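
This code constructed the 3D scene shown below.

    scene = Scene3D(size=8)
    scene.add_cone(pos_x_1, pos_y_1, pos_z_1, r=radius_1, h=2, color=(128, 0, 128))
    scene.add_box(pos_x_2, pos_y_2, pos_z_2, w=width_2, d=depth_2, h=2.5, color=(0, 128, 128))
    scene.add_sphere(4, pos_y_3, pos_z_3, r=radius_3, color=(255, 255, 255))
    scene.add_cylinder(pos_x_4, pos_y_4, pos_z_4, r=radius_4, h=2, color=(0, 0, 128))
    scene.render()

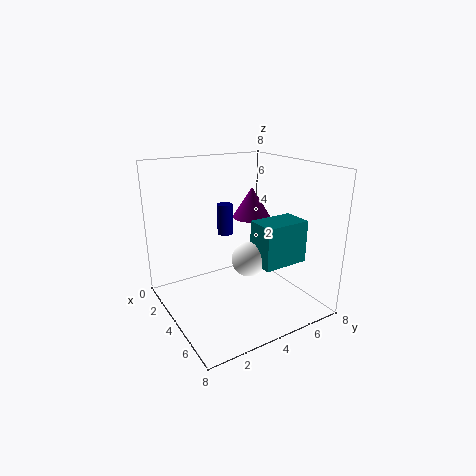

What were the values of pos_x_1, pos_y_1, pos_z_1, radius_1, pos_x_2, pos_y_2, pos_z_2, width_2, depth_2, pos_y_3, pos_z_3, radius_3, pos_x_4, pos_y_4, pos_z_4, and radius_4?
pos_x_1 = 1.25
pos_y_1 = 6.75
pos_z_1 = 4
radius_1 = 1.25
pos_x_2 = 3.75
pos_y_2 = 5
pos_z_2 = 2.25
width_2 = 1.75
depth_2 = 2.75
pos_y_3 = 4.75
pos_z_3 = 2.5
radius_3 = 1
pos_x_4 = 0.75
pos_y_4 = 5
pos_z_4 = 3
radius_4 = 0.5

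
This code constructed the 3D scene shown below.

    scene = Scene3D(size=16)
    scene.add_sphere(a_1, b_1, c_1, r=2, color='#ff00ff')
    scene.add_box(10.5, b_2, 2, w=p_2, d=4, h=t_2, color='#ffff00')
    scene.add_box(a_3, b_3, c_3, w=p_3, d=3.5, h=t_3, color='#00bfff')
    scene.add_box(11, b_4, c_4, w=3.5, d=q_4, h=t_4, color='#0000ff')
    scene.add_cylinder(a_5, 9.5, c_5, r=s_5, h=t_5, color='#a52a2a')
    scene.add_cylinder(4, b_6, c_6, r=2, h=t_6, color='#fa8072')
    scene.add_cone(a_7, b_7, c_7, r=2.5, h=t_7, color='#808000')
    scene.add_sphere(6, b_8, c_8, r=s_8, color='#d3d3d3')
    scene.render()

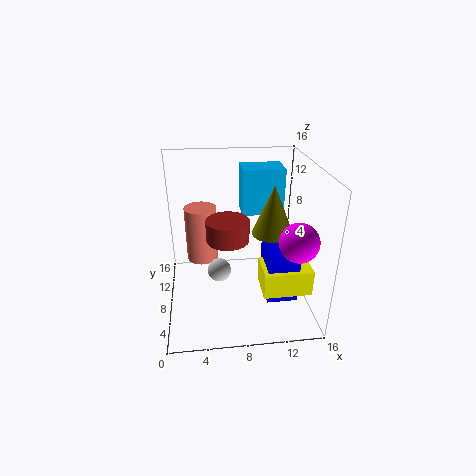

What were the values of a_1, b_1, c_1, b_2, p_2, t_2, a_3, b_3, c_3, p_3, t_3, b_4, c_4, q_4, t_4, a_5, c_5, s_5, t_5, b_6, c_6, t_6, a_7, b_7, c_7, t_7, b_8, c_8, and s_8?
a_1 = 13.5
b_1 = 3.5
c_1 = 9.5
b_2 = 4.5
p_2 = 5.5
t_2 = 3
a_3 = 9
b_3 = 11.5
c_3 = 9
p_3 = 5
t_3 = 5.5
b_4 = 5
c_4 = 1
q_4 = 4.5
t_4 = 6
a_5 = 7
c_5 = 7
s_5 = 2.5
t_5 = 2.5
b_6 = 13.5
c_6 = 2.5
t_6 = 7
a_7 = 12.5
b_7 = 10.5
c_7 = 7
t_7 = 6
b_8 = 11.5
c_8 = 1.5
s_8 = 1.5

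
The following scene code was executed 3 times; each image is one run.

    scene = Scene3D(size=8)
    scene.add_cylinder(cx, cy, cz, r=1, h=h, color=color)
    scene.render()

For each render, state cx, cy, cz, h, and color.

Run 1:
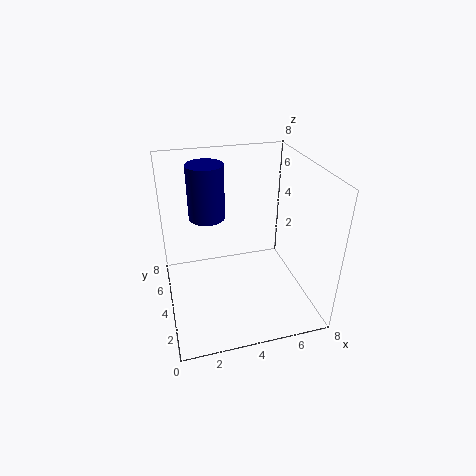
cx = 2.5; cy = 5; cz = 5; h = 3; color = 'navy'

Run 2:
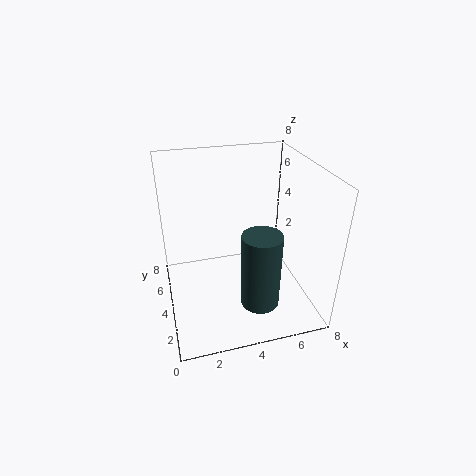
cx = 4.5; cy = 1.5; cz = 1.5; h = 4; color = 'darkslategray'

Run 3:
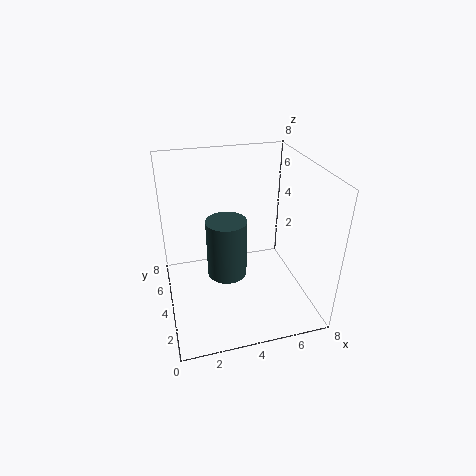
cx = 3; cy = 2.5; cz = 3; h = 3; color = 'darkslategray'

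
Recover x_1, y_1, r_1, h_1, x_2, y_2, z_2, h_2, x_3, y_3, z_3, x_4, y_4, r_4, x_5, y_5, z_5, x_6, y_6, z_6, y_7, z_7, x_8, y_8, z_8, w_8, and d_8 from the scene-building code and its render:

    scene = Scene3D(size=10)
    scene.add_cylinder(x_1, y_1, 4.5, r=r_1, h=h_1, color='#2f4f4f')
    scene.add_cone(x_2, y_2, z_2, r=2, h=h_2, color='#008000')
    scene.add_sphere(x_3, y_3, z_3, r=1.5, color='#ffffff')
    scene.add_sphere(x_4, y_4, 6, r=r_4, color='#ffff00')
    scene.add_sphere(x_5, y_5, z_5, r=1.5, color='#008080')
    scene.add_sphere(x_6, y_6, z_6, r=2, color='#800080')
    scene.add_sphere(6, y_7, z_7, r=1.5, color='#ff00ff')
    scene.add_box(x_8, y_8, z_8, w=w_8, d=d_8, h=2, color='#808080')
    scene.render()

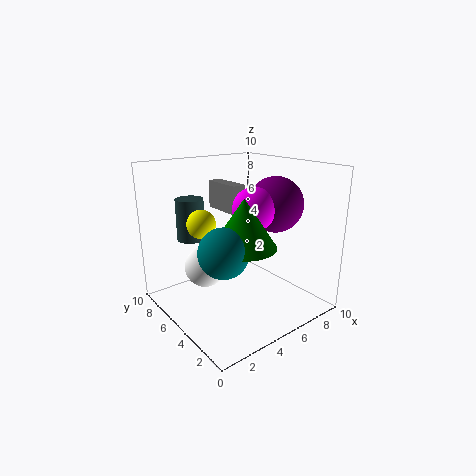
x_1 = 3
y_1 = 8
r_1 = 1
h_1 = 3
x_2 = 3.5
y_2 = 2.5
z_2 = 5.5
h_2 = 3
x_3 = 3.5
y_3 = 7
z_3 = 2.5
x_4 = 3
y_4 = 6.5
r_4 = 1
x_5 = 2
y_5 = 2.5
z_5 = 5.5
x_6 = 8
y_6 = 4.5
z_6 = 7
y_7 = 4.5
z_7 = 7
x_8 = 5
y_8 = 5.5
z_8 = 6.5
w_8 = 1
d_8 = 3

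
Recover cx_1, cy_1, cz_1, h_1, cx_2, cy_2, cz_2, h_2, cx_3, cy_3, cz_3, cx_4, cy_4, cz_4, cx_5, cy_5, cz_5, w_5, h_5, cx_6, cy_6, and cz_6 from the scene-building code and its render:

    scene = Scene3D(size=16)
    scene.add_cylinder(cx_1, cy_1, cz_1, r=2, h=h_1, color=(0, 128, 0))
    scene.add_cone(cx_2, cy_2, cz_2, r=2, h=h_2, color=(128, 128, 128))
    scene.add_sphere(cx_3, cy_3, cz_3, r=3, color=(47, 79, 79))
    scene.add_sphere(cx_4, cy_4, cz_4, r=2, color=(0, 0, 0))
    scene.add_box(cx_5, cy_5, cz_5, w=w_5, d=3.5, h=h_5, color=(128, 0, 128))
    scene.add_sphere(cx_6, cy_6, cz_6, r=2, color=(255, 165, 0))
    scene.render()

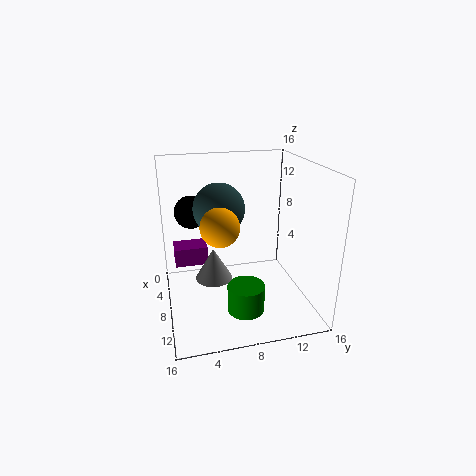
cx_1 = 11.5; cy_1 = 8; cz_1 = 1; h_1 = 3; cx_2 = 9; cy_2 = 5; cz_2 = 4; h_2 = 3.5; cx_3 = 5; cy_3 = 6.5; cz_3 = 10.5; cx_4 = 2.5; cy_4 = 3.5; cz_4 = 9.5; cx_5 = 6; cy_5 = 1; cz_5 = 5.5; w_5 = 2.5; h_5 = 2; cx_6 = 10.5; cy_6 = 5.5; cz_6 = 10.5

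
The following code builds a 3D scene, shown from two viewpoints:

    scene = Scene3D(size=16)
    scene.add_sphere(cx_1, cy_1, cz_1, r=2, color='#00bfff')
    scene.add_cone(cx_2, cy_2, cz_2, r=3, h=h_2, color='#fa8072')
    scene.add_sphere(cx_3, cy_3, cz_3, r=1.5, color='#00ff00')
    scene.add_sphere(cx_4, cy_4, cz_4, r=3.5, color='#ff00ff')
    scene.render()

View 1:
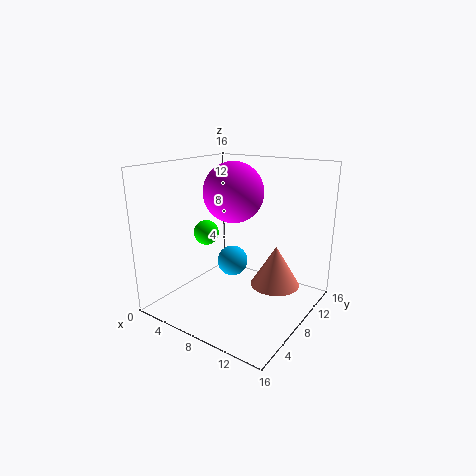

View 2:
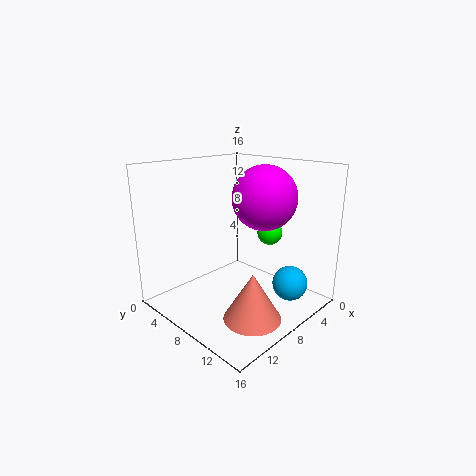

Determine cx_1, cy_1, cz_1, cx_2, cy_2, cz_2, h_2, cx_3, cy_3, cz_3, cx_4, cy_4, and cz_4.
cx_1 = 4; cy_1 = 12.5; cz_1 = 2.5; cx_2 = 10.5; cy_2 = 12.5; cz_2 = 1; h_2 = 5; cx_3 = 3; cy_3 = 8.5; cz_3 = 7.5; cx_4 = 6; cy_4 = 10; cz_4 = 12.5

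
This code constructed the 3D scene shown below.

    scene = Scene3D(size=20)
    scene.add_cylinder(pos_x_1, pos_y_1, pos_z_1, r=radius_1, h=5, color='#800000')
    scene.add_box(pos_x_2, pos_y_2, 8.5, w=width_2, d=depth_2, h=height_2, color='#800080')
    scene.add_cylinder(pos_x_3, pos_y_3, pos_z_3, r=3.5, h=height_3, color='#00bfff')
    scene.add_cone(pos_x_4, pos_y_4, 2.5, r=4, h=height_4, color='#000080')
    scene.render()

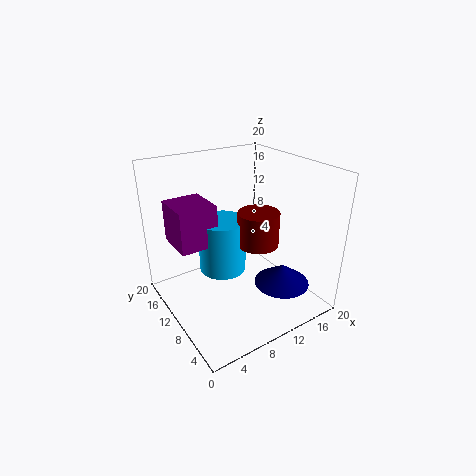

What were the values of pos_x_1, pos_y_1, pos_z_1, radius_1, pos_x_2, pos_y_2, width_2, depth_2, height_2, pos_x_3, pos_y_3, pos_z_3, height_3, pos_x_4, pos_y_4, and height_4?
pos_x_1 = 13.5; pos_y_1 = 10; pos_z_1 = 8; radius_1 = 3; pos_x_2 = 2.5; pos_y_2 = 12; width_2 = 5.5; depth_2 = 6; height_2 = 6; pos_x_3 = 9.5; pos_y_3 = 13.5; pos_z_3 = 3.5; height_3 = 8; pos_x_4 = 15.5; pos_y_4 = 6.5; height_4 = 3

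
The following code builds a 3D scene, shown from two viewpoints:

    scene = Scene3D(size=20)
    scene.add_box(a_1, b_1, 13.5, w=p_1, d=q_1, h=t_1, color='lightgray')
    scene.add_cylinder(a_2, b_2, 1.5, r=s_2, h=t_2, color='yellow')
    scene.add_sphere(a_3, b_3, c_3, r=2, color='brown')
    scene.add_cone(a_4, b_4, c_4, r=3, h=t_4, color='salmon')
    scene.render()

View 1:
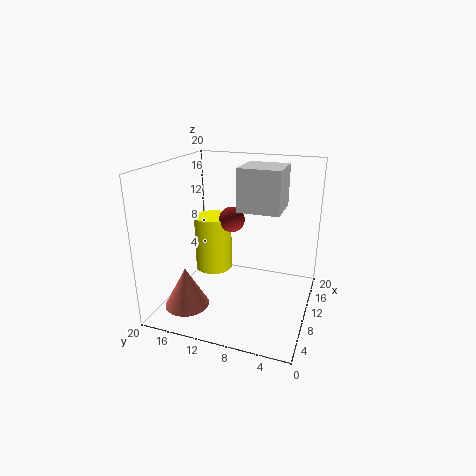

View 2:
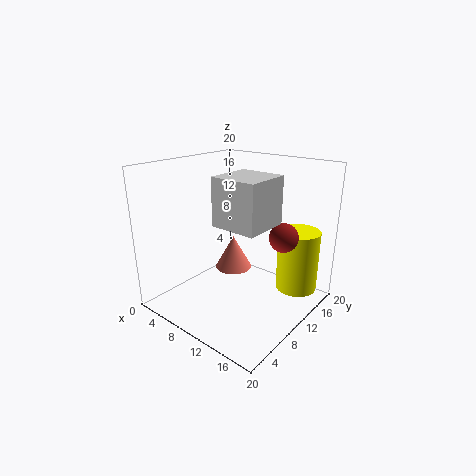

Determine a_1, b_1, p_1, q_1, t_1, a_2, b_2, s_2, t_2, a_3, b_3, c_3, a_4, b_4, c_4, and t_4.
a_1 = 10.5; b_1 = 4.5; p_1 = 6; q_1 = 6; t_1 = 6; a_2 = 16; b_2 = 16.5; s_2 = 3; t_2 = 9; a_3 = 15.5; b_3 = 13; c_3 = 10.5; a_4 = 4.5; b_4 = 15.5; c_4 = 1.5; t_4 = 5.5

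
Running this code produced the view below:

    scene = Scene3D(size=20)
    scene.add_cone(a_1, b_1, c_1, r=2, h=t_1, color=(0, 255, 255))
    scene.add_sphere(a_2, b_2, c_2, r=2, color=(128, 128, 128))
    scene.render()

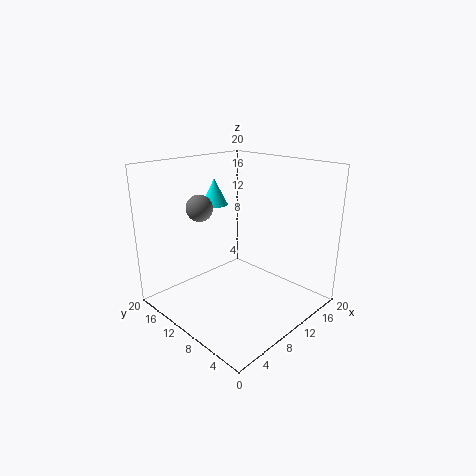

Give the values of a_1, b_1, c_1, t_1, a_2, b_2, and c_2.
a_1 = 12, b_1 = 17, c_1 = 13, t_1 = 4, a_2 = 9, b_2 = 17, c_2 = 13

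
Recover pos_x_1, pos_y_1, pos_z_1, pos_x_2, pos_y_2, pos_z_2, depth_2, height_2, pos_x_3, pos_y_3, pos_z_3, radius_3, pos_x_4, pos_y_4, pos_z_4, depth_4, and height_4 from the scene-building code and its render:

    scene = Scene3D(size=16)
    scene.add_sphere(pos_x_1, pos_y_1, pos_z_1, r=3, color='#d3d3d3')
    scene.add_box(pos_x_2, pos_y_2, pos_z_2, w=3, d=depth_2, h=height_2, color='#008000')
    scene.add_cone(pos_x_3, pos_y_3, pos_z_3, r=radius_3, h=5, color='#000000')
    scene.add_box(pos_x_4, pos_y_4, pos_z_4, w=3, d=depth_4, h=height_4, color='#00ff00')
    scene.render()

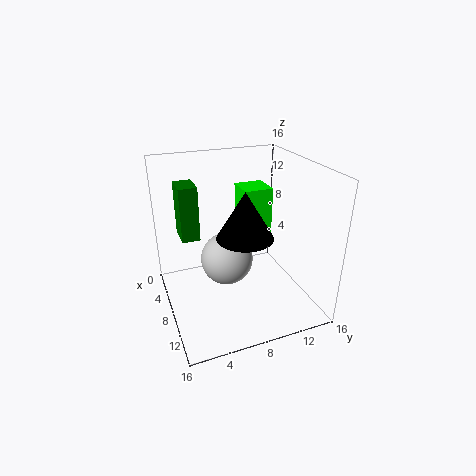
pos_x_1 = 7, pos_y_1 = 7, pos_z_1 = 5, pos_x_2 = 4, pos_y_2 = 2, pos_z_2 = 8, depth_2 = 2, height_2 = 6, pos_x_3 = 10, pos_y_3 = 8, pos_z_3 = 9, radius_3 = 3, pos_x_4 = 7, pos_y_4 = 8, pos_z_4 = 9, depth_4 = 3, height_4 = 5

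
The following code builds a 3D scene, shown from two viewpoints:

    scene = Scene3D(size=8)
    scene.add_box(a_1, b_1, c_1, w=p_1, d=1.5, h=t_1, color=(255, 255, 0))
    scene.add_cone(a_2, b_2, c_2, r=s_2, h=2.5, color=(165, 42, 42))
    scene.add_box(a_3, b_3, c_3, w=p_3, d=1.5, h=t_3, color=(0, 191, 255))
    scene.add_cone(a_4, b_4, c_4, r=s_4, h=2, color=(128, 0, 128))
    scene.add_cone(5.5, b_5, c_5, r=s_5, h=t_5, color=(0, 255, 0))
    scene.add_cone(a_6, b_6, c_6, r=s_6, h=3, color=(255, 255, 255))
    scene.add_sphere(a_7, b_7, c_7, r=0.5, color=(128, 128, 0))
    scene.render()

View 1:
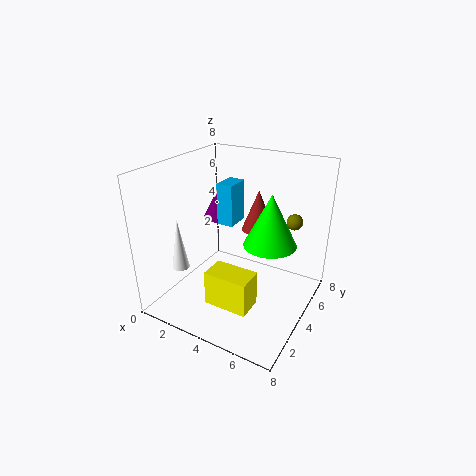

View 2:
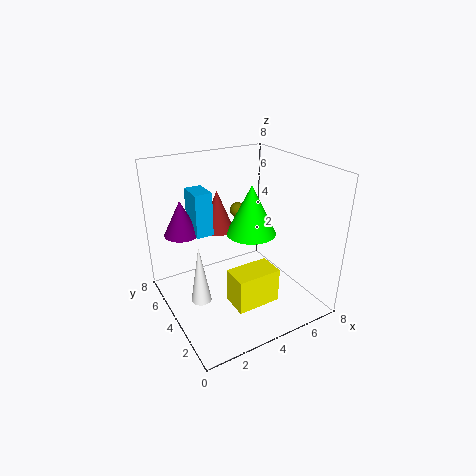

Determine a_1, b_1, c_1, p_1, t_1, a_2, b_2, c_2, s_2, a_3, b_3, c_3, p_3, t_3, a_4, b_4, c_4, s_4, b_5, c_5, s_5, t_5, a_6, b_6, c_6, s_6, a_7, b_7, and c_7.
a_1 = 3; b_1 = 2; c_1 = 0.5; p_1 = 2.5; t_1 = 2; a_2 = 4; b_2 = 6.5; c_2 = 3.5; s_2 = 1; a_3 = 2; b_3 = 5; c_3 = 4; p_3 = 1; t_3 = 2.5; a_4 = 1.5; b_4 = 6; c_4 = 4; s_4 = 1; b_5 = 5; c_5 = 3.5; s_5 = 1.5; t_5 = 3; a_6 = 1; b_6 = 2.5; c_6 = 2; s_6 = 0.5; a_7 = 6; b_7 = 7.5; c_7 = 4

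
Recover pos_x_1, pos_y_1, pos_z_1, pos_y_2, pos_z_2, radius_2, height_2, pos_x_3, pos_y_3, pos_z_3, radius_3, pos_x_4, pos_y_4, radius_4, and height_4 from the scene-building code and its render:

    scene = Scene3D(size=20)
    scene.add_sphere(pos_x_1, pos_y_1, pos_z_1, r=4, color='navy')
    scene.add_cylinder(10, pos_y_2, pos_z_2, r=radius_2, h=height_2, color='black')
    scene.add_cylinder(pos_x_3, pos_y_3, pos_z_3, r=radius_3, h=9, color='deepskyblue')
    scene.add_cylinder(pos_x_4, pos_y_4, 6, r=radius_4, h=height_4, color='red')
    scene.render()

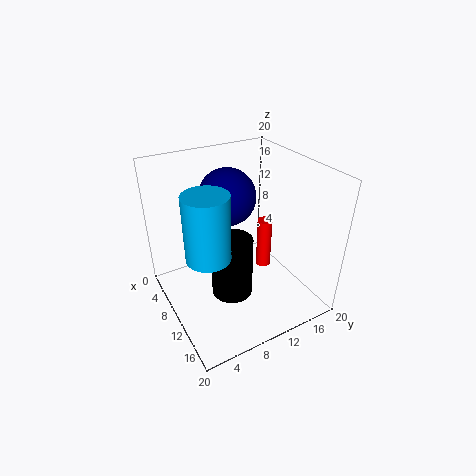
pos_x_1 = 7, pos_y_1 = 10, pos_z_1 = 15, pos_y_2 = 9, pos_z_2 = 1, radius_2 = 3, height_2 = 9, pos_x_3 = 11, pos_y_3 = 5, pos_z_3 = 9, radius_3 = 3, pos_x_4 = 12, pos_y_4 = 13, radius_4 = 1, height_4 = 7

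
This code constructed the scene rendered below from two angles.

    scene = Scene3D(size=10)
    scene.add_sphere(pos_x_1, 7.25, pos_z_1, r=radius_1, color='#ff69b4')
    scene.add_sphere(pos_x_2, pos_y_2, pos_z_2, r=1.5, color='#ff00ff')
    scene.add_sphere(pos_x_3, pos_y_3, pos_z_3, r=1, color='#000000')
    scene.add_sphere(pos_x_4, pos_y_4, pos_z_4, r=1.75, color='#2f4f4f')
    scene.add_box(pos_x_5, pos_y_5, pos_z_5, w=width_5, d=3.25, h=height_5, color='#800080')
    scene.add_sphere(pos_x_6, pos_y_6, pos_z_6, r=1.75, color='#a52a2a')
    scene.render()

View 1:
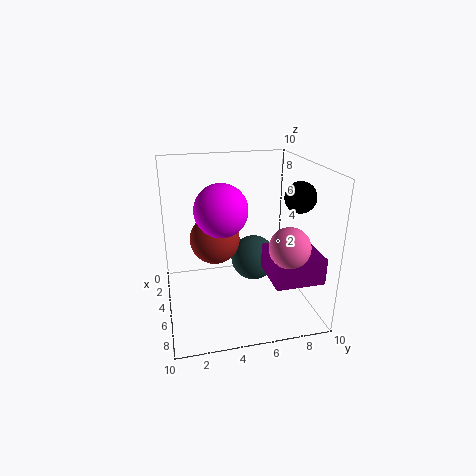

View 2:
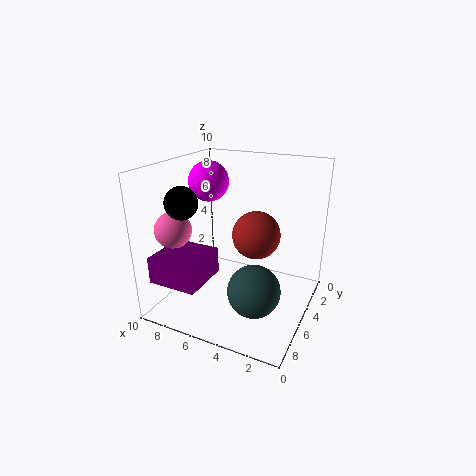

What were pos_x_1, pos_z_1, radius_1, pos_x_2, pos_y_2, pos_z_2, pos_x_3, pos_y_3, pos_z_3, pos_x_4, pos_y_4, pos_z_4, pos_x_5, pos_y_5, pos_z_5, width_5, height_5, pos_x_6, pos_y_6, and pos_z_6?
pos_x_1 = 8.75; pos_z_1 = 5.75; radius_1 = 1.25; pos_x_2 = 8.25; pos_y_2 = 3.25; pos_z_2 = 8.25; pos_x_3 = 7; pos_y_3 = 8.5; pos_z_3 = 8.25; pos_x_4 = 3; pos_y_4 = 6.75; pos_z_4 = 2.25; pos_x_5 = 5.75; pos_y_5 = 6.5; pos_z_5 = 3; width_5 = 3.25; height_5 = 1.75; pos_x_6 = 4.25; pos_y_6 = 3.5; pos_z_6 = 4.75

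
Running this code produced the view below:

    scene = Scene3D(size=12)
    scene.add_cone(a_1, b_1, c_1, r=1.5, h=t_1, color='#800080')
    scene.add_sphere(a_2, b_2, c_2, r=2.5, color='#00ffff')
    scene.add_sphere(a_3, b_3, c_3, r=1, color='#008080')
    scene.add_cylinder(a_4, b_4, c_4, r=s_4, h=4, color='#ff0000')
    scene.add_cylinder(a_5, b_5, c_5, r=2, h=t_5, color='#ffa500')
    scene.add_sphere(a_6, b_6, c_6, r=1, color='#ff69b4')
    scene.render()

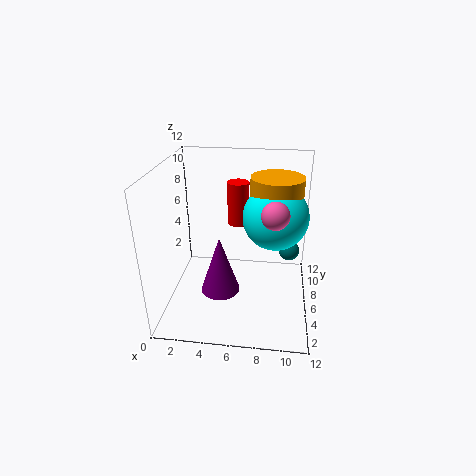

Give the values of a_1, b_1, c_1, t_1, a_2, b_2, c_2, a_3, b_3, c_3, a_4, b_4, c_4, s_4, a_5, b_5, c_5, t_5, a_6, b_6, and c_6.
a_1 = 5, b_1 = 3, c_1 = 3, t_1 = 4.5, a_2 = 9, b_2 = 5, c_2 = 8.5, a_3 = 10.5, b_3 = 10.5, c_3 = 2.5, a_4 = 5.5, b_4 = 10, c_4 = 5.5, s_4 = 1, a_5 = 9, b_5 = 5.5, c_5 = 9, t_5 = 2.5, a_6 = 9, b_6 = 3, c_6 = 9.5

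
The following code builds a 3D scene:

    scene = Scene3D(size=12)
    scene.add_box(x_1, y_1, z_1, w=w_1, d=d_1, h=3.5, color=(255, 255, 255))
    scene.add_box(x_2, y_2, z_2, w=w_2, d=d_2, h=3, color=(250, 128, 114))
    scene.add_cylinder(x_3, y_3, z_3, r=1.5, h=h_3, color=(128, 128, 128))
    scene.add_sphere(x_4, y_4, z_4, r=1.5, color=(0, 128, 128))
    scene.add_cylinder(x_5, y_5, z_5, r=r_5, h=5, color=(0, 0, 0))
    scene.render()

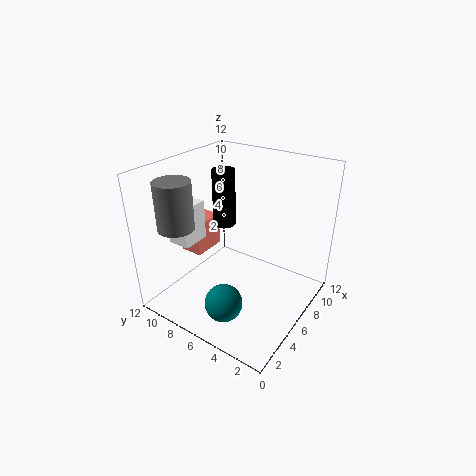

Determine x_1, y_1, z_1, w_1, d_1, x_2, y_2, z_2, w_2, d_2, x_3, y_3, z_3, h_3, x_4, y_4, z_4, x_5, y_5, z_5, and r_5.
x_1 = 3.5; y_1 = 9.5; z_1 = 5; w_1 = 2.5; d_1 = 2; x_2 = 5; y_2 = 9.5; z_2 = 3.5; w_2 = 3; d_2 = 2; x_3 = 3; y_3 = 10; z_3 = 7; h_3 = 4; x_4 = 2.5; y_4 = 5; z_4 = 2; x_5 = 7.5; y_5 = 8.5; z_5 = 6; r_5 = 1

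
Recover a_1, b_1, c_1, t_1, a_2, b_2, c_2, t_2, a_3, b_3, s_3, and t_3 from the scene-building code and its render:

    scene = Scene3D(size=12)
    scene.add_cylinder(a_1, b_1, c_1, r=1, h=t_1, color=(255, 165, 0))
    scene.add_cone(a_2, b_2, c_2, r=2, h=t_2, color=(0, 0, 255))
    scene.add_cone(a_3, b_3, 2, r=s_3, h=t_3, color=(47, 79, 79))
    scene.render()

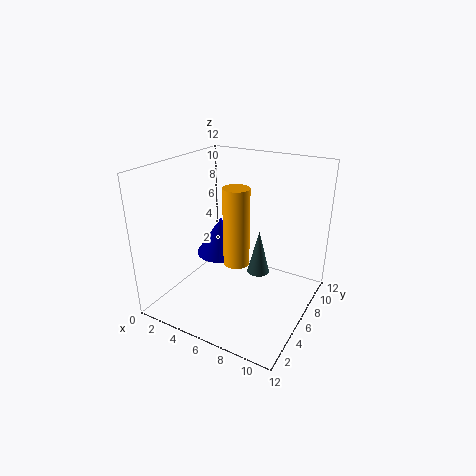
a_1 = 7; b_1 = 4; c_1 = 5; t_1 = 6; a_2 = 5; b_2 = 5; c_2 = 5; t_2 = 3; a_3 = 7; b_3 = 8; s_3 = 1; t_3 = 4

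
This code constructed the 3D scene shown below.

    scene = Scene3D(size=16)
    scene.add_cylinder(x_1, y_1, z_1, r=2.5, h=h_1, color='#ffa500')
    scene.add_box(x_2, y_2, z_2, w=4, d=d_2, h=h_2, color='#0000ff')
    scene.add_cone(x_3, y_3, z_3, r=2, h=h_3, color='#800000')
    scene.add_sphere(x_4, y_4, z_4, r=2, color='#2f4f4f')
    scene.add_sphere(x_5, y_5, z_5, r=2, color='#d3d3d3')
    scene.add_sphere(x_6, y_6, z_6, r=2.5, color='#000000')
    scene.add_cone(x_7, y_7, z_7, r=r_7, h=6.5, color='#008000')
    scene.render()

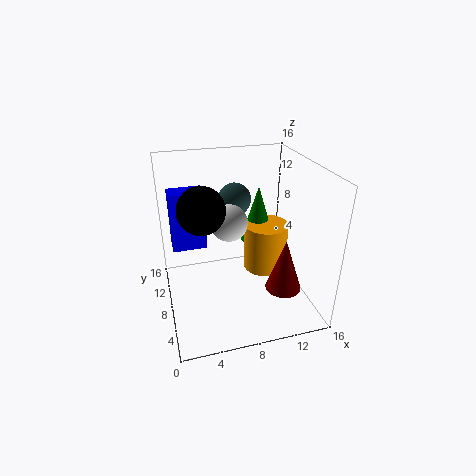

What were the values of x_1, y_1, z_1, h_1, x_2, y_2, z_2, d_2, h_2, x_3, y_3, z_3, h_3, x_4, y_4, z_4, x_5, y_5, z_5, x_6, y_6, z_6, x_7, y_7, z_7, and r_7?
x_1 = 11.5; y_1 = 8.5; z_1 = 3.5; h_1 = 5.5; x_2 = 1; y_2 = 11; z_2 = 5.5; d_2 = 2.5; h_2 = 7; x_3 = 12.5; y_3 = 5; z_3 = 2.5; h_3 = 6; x_4 = 9; y_4 = 13; z_4 = 10.5; x_5 = 7; y_5 = 8; z_5 = 10; x_6 = 4; y_6 = 7.5; z_6 = 12; x_7 = 11; y_7 = 10; z_7 = 6.5; r_7 = 2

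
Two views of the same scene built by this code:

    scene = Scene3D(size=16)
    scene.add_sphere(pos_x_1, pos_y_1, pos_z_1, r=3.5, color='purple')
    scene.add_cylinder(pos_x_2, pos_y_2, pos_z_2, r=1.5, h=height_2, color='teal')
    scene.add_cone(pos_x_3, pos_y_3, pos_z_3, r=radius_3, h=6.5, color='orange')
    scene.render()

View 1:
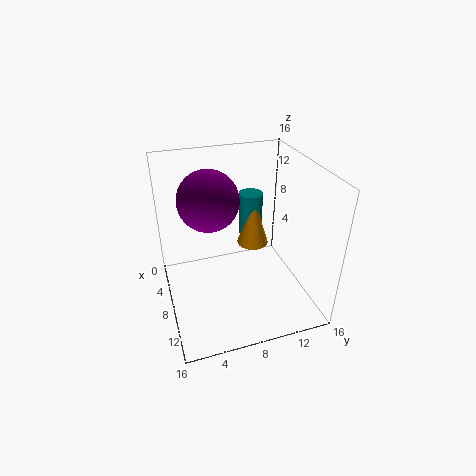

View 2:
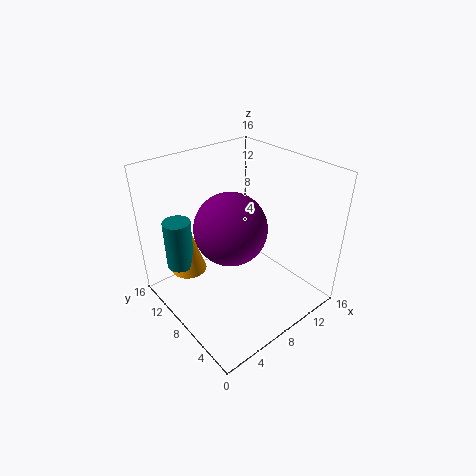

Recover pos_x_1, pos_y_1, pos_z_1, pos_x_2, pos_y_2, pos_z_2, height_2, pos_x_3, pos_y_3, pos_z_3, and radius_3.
pos_x_1 = 5
pos_y_1 = 5.5
pos_z_1 = 11.5
pos_x_2 = 2.5
pos_y_2 = 11.5
pos_z_2 = 5
height_2 = 5.5
pos_x_3 = 3.5
pos_y_3 = 11.5
pos_z_3 = 4
radius_3 = 2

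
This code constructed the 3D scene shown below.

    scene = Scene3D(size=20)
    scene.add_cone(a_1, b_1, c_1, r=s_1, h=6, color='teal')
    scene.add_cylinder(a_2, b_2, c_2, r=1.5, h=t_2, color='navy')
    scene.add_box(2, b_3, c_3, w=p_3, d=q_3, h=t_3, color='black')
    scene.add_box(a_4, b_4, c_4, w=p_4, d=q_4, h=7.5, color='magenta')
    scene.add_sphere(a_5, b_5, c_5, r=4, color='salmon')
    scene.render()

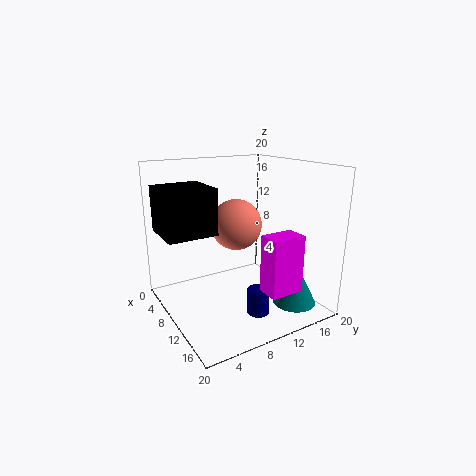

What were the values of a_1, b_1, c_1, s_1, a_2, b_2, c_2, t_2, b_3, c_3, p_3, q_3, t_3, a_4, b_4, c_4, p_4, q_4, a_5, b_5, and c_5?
a_1 = 15.5, b_1 = 16, c_1 = 1, s_1 = 3, a_2 = 14.5, b_2 = 10.5, c_2 = 0.5, t_2 = 3.5, b_3 = 0.5, c_3 = 10.5, p_3 = 7, q_3 = 7, t_3 = 6.5, a_4 = 15.5, b_4 = 10, c_4 = 4.5, p_4 = 3, q_4 = 4.5, a_5 = 4.5, b_5 = 13, c_5 = 10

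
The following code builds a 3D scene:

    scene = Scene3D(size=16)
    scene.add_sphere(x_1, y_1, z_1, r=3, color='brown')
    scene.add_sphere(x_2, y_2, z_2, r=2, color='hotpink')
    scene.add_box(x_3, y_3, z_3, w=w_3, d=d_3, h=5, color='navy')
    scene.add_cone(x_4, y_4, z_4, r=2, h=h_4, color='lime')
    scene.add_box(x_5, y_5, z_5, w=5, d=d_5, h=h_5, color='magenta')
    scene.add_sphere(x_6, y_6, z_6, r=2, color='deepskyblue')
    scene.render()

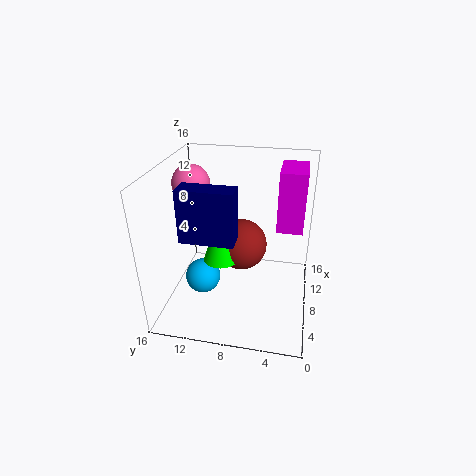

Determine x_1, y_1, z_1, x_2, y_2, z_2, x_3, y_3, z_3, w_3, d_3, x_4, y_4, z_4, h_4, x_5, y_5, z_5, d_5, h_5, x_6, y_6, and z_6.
x_1 = 10; y_1 = 8; z_1 = 6; x_2 = 8; y_2 = 13; z_2 = 14; x_3 = 1; y_3 = 7; z_3 = 11; w_3 = 2; d_3 = 5; x_4 = 8; y_4 = 10; z_4 = 5; h_4 = 6; x_5 = 10; y_5 = 1; z_5 = 8; d_5 = 3; h_5 = 7; x_6 = 7; y_6 = 12; z_6 = 3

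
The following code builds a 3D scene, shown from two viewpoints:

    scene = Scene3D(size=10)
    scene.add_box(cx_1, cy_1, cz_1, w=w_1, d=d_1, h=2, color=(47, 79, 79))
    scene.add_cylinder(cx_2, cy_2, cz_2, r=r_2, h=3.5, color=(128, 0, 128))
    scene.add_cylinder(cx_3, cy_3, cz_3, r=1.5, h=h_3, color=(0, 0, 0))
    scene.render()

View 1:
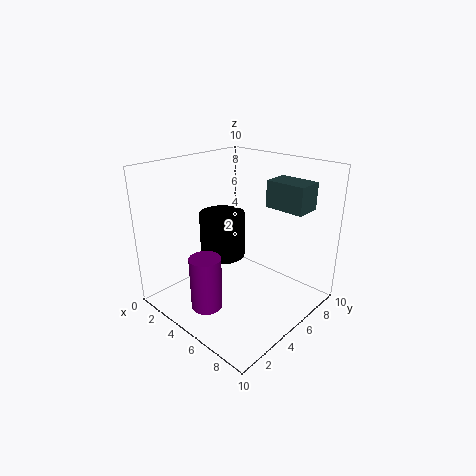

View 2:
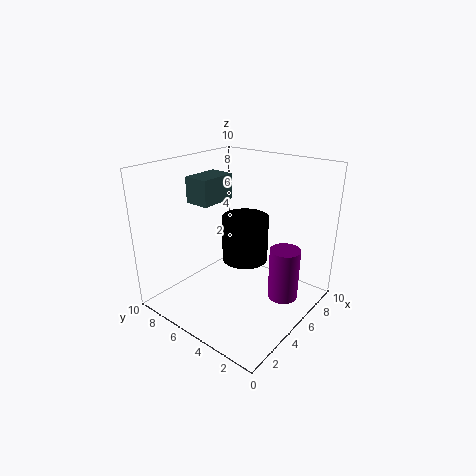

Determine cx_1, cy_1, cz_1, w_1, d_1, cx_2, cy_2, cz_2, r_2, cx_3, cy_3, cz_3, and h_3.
cx_1 = 5, cy_1 = 8, cz_1 = 6.5, w_1 = 3, d_1 = 2, cx_2 = 5.5, cy_2 = 1.5, cz_2 = 1.5, r_2 = 1, cx_3 = 4.5, cy_3 = 4, cz_3 = 4, h_3 = 3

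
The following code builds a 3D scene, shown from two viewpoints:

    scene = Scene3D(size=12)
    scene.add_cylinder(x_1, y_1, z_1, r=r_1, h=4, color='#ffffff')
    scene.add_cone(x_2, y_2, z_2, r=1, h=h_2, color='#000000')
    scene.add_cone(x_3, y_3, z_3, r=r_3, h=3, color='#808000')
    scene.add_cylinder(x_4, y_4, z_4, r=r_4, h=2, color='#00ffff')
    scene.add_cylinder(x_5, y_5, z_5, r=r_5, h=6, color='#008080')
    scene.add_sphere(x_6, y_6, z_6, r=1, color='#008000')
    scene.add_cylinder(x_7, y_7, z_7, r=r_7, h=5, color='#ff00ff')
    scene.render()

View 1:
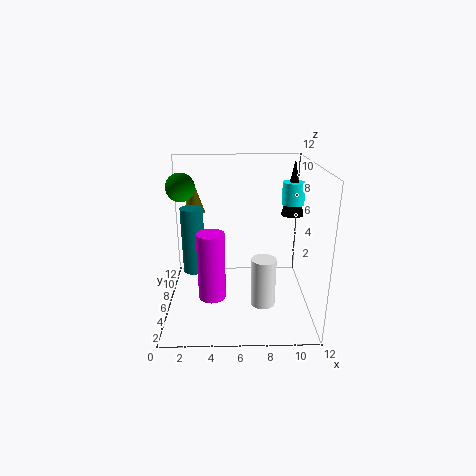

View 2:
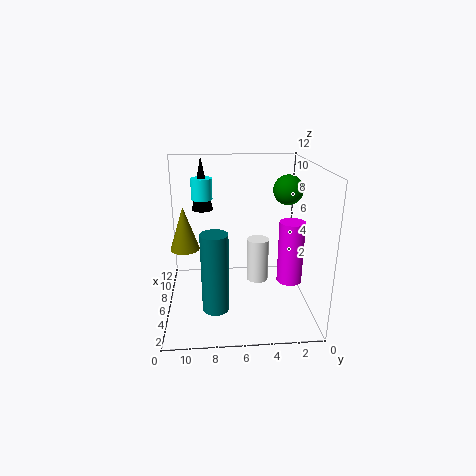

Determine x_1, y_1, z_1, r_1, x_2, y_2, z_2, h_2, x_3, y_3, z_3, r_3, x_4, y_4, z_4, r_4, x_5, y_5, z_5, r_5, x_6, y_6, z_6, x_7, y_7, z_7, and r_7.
x_1 = 8
y_1 = 4
z_1 = 1
r_1 = 1
x_2 = 11
y_2 = 9
z_2 = 7
h_2 = 5
x_3 = 2
y_3 = 10
z_3 = 7
r_3 = 1
x_4 = 11
y_4 = 9
z_4 = 8
r_4 = 1
x_5 = 2
y_5 = 8
z_5 = 2
r_5 = 1
x_6 = 2
y_6 = 3
z_6 = 11
x_7 = 4
y_7 = 2
z_7 = 3
r_7 = 1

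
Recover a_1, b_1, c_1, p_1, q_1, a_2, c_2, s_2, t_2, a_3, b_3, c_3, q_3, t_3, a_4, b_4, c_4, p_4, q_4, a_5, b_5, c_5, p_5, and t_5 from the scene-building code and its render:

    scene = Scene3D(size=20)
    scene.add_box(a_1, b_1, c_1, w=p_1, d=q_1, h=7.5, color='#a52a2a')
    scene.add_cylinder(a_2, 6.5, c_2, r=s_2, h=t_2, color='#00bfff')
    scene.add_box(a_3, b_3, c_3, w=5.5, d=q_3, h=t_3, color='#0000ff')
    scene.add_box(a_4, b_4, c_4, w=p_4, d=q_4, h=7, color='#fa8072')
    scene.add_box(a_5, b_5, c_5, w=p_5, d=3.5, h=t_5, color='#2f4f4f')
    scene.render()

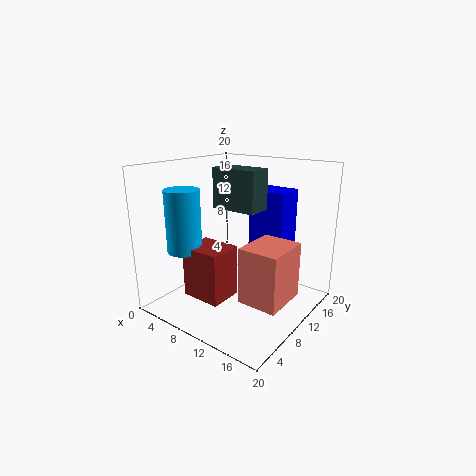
a_1 = 3.5; b_1 = 5.5; c_1 = 1; p_1 = 6; q_1 = 5; a_2 = 3; c_2 = 7.5; s_2 = 2.5; t_2 = 9; a_3 = 9; b_3 = 14; c_3 = 7.5; q_3 = 4.5; t_3 = 8.5; a_4 = 14.5; b_4 = 4; c_4 = 4.5; p_4 = 5; q_4 = 6; a_5 = 6.5; b_5 = 9; c_5 = 14; p_5 = 6.5; t_5 = 5.5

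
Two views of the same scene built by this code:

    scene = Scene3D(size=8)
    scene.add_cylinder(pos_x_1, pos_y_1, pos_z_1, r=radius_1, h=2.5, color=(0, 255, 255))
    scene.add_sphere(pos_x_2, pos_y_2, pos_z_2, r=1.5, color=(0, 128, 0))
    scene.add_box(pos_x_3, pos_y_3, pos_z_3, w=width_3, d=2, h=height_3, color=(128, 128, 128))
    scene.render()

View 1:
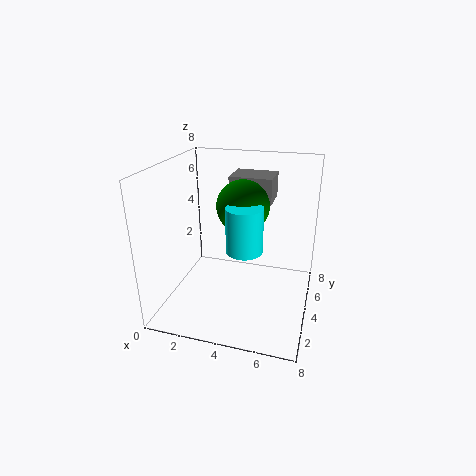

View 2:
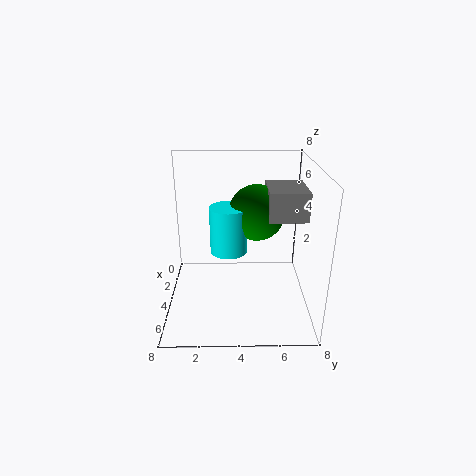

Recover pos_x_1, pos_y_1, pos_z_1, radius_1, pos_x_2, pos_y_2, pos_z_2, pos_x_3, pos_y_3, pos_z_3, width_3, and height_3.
pos_x_1 = 4.5
pos_y_1 = 3.5
pos_z_1 = 3.5
radius_1 = 1
pos_x_2 = 4
pos_y_2 = 5
pos_z_2 = 5.5
pos_x_3 = 3
pos_y_3 = 5.5
pos_z_3 = 5.5
width_3 = 2.5
height_3 = 1.5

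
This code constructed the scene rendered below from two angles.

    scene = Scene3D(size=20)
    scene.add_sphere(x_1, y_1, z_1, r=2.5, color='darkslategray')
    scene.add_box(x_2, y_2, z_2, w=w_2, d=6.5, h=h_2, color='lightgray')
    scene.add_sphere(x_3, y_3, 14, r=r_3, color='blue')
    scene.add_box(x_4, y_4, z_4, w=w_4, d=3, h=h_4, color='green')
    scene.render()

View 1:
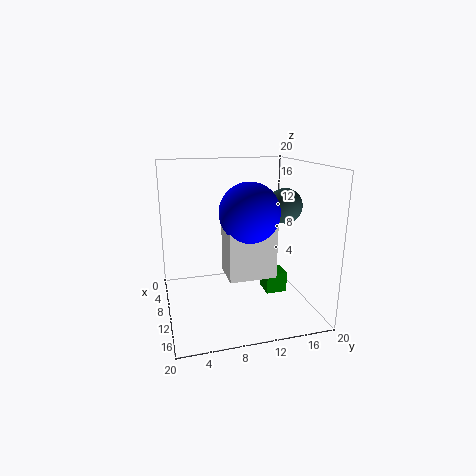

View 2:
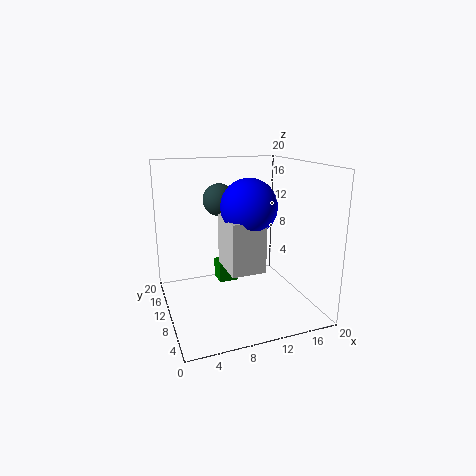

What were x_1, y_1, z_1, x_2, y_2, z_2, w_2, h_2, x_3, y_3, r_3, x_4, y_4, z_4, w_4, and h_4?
x_1 = 9.5, y_1 = 17, z_1 = 14, x_2 = 8.5, y_2 = 8, z_2 = 5, w_2 = 5, h_2 = 7.5, x_3 = 12, y_3 = 11, r_3 = 4, x_4 = 8.5, y_4 = 14, z_4 = 1.5, w_4 = 3, h_4 = 3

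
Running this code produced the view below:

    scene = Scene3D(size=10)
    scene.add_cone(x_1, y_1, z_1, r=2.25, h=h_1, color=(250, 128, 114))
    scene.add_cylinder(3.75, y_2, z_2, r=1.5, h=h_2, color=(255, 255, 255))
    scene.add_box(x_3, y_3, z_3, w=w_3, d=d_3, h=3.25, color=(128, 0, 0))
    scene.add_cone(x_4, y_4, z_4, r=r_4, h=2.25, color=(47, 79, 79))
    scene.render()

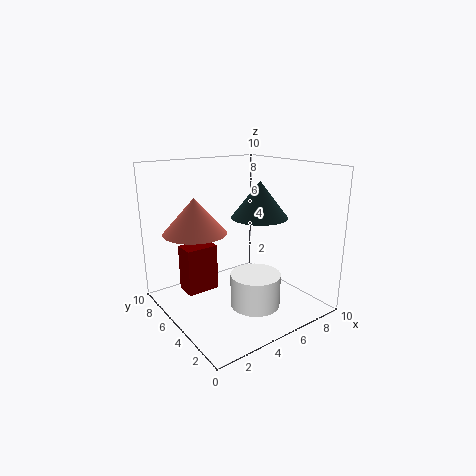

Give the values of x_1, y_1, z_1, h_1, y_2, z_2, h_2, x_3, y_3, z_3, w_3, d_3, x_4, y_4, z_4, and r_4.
x_1 = 2.75
y_1 = 7
z_1 = 5.25
h_1 = 2.5
y_2 = 1.5
z_2 = 2
h_2 = 2
x_3 = 1.5
y_3 = 5.75
z_3 = 1.25
w_3 = 2.25
d_3 = 1.5
x_4 = 5
y_4 = 2.75
z_4 = 7
r_4 = 1.75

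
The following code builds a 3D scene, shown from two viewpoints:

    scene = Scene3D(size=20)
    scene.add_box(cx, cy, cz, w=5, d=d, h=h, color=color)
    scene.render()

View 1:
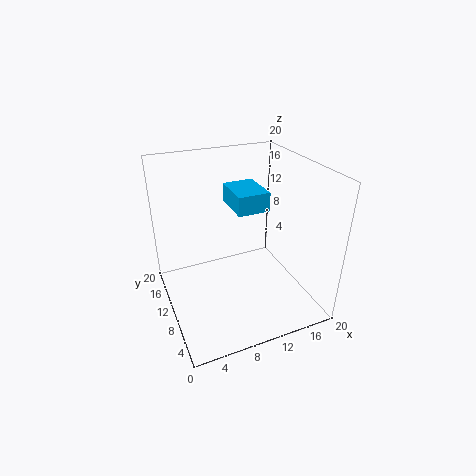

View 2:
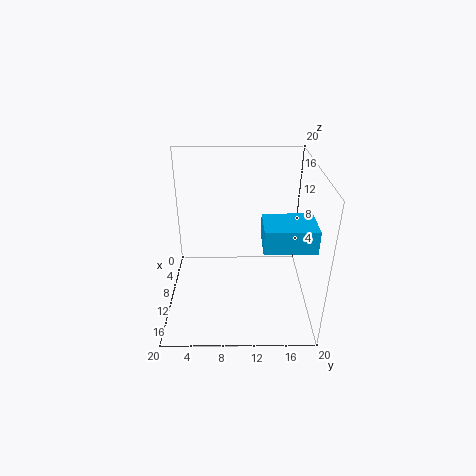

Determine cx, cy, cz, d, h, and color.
cx = 11.5
cy = 13
cz = 11.5
d = 6.5
h = 3
color = 'deepskyblue'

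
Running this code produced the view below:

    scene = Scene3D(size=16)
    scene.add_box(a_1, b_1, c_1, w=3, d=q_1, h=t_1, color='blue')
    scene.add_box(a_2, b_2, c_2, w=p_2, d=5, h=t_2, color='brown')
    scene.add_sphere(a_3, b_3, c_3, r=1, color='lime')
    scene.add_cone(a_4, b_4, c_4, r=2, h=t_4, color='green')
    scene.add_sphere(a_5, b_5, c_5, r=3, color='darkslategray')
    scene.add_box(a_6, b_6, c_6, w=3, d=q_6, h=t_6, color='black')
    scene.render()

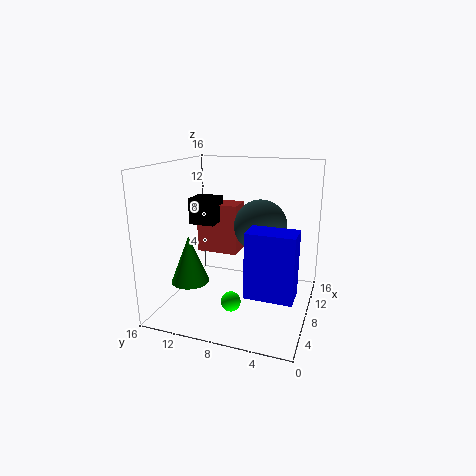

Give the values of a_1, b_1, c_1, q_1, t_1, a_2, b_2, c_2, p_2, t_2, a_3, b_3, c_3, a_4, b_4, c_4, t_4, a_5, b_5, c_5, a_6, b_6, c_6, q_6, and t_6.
a_1 = 4
b_1 = 1
c_1 = 3
q_1 = 5
t_1 = 7
a_2 = 10
b_2 = 9
c_2 = 5
p_2 = 3
t_2 = 6
a_3 = 3
b_3 = 7
c_3 = 3
a_4 = 4
b_4 = 12
c_4 = 4
t_4 = 5
a_5 = 10
b_5 = 6
c_5 = 9
a_6 = 8
b_6 = 11
c_6 = 9
q_6 = 3
t_6 = 3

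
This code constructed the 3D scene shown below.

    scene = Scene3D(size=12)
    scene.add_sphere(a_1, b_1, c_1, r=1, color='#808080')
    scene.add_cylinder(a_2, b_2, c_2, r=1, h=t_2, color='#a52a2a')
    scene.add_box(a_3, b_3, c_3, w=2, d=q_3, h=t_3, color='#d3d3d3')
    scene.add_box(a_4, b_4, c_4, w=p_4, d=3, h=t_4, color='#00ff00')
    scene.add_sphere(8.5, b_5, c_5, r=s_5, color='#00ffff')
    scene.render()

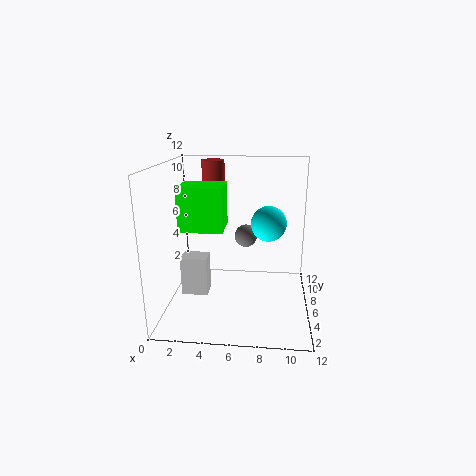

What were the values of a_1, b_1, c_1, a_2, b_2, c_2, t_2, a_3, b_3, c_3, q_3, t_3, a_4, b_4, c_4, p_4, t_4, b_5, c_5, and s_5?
a_1 = 6.5; b_1 = 8; c_1 = 5.5; a_2 = 3.5; b_2 = 9; c_2 = 9; t_2 = 3; a_3 = 2; b_3 = 2.5; c_3 = 2.5; q_3 = 1.5; t_3 = 3; a_4 = 1.5; b_4 = 4; c_4 = 7; p_4 = 3.5; t_4 = 3.5; b_5 = 7; c_5 = 7; s_5 = 1.5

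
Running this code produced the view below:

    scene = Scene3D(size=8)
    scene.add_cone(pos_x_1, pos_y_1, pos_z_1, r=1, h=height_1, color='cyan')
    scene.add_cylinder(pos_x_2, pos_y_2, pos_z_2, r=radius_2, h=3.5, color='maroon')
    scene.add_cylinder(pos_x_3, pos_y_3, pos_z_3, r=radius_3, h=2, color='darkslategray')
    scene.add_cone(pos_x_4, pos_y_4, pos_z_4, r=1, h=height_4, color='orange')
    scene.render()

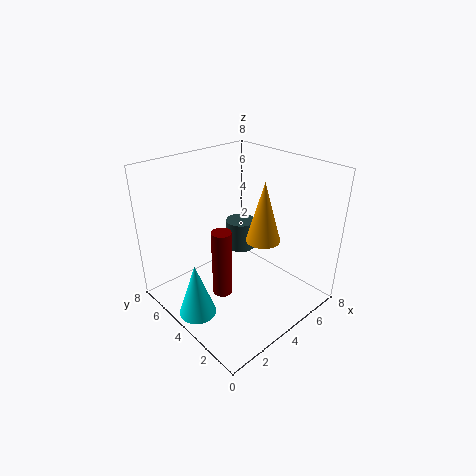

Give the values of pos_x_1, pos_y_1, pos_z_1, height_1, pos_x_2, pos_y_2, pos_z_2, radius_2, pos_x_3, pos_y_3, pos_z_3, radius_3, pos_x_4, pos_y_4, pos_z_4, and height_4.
pos_x_1 = 1, pos_y_1 = 4, pos_z_1 = 0.5, height_1 = 3, pos_x_2 = 2, pos_y_2 = 3, pos_z_2 = 2, radius_2 = 0.5, pos_x_3 = 7, pos_y_3 = 7, pos_z_3 = 1, radius_3 = 1, pos_x_4 = 5.5, pos_y_4 = 3.5, pos_z_4 = 3.5, height_4 = 3.5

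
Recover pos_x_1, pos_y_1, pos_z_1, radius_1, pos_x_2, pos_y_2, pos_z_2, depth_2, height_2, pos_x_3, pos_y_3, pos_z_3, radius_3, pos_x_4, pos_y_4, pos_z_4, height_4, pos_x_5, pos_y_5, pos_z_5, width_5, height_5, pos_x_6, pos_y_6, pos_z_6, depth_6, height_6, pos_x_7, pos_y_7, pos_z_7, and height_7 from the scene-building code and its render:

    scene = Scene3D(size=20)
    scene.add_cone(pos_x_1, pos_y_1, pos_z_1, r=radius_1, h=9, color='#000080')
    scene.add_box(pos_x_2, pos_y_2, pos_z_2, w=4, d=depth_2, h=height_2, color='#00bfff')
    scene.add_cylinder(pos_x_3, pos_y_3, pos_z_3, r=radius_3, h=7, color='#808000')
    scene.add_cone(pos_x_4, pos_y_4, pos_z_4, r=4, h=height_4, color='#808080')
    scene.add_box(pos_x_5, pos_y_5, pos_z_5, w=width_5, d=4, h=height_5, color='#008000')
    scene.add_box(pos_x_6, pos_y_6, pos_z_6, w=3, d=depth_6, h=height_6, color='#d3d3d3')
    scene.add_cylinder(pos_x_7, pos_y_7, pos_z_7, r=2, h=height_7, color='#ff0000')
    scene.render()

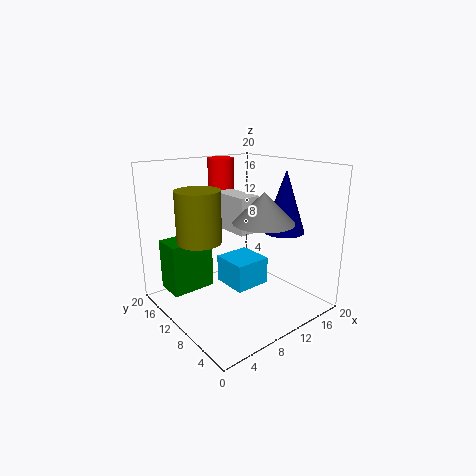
pos_x_1 = 17, pos_y_1 = 8, pos_z_1 = 10, radius_1 = 3, pos_x_2 = 3, pos_y_2 = 1, pos_z_2 = 8, depth_2 = 4, height_2 = 3, pos_x_3 = 5, pos_y_3 = 12, pos_z_3 = 10, radius_3 = 3, pos_x_4 = 11, pos_y_4 = 6, pos_z_4 = 13, height_4 = 4, pos_x_5 = 1, pos_y_5 = 12, pos_z_5 = 3, width_5 = 6, height_5 = 7, pos_x_6 = 9, pos_y_6 = 8, pos_z_6 = 11, depth_6 = 6, height_6 = 5, pos_x_7 = 13, pos_y_7 = 18, pos_z_7 = 15, height_7 = 5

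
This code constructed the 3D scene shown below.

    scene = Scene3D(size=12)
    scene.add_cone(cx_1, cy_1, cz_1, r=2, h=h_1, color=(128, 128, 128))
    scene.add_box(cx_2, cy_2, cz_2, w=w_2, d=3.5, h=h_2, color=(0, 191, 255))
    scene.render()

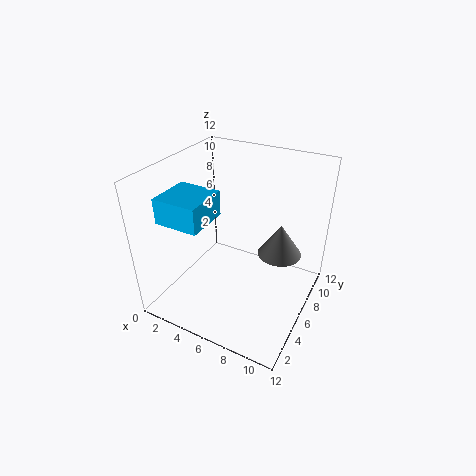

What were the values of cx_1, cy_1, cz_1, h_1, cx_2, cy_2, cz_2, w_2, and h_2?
cx_1 = 8.5; cy_1 = 9.5; cz_1 = 3; h_1 = 3; cx_2 = 1.5; cy_2 = 1.5; cz_2 = 8.5; w_2 = 3.5; h_2 = 2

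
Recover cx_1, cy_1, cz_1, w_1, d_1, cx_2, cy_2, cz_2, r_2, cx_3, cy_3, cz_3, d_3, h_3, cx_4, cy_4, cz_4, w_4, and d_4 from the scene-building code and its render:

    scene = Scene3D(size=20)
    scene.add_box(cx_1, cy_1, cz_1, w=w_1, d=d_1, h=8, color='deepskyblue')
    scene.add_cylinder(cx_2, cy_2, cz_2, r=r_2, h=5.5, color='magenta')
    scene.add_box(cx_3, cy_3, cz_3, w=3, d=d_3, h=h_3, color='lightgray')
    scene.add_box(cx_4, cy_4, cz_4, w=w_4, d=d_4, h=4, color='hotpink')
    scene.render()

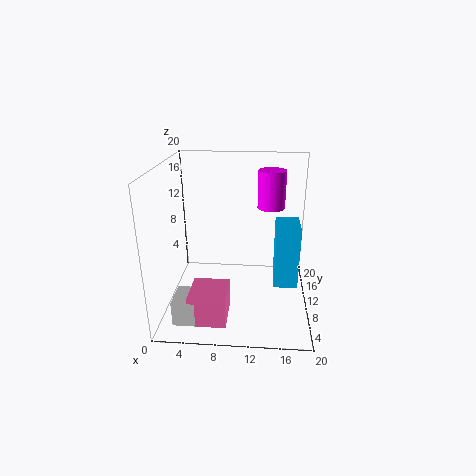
cx_1 = 15; cy_1 = 5; cz_1 = 5.5; w_1 = 3; d_1 = 4.5; cx_2 = 14.5; cy_2 = 14.5; cz_2 = 13; r_2 = 2; cx_3 = 2; cy_3 = 2.5; cz_3 = 0.5; d_3 = 4; h_3 = 3.5; cx_4 = 4; cy_4 = 2.5; cz_4 = 0.5; w_4 = 5; d_4 = 5.5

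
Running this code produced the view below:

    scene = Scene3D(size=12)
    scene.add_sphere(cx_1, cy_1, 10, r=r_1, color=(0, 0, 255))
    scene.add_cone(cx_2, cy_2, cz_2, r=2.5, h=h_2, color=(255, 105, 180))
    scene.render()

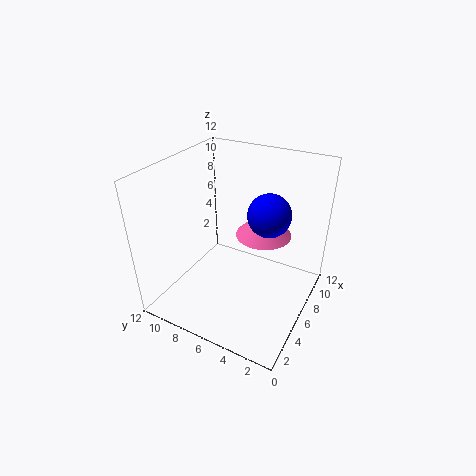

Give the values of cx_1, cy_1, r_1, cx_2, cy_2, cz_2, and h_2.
cx_1 = 4
cy_1 = 2.5
r_1 = 1.5
cx_2 = 9
cy_2 = 5
cz_2 = 5
h_2 = 2.5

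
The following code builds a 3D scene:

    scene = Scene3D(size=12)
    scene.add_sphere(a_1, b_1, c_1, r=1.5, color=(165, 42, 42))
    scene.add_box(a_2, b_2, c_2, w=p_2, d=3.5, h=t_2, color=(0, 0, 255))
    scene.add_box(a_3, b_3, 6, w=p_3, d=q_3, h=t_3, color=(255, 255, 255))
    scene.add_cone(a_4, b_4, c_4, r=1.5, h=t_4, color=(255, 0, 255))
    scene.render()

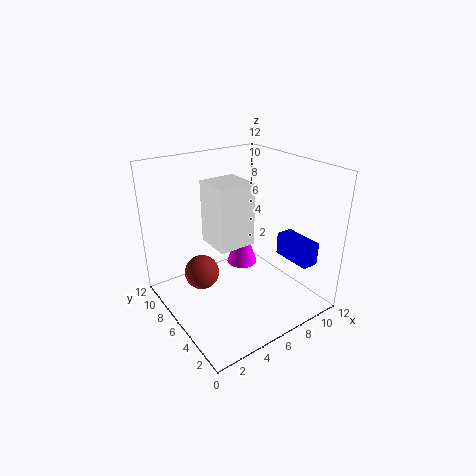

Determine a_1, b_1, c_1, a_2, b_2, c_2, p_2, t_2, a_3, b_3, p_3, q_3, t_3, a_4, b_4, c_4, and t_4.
a_1 = 3.5; b_1 = 8; c_1 = 2.5; a_2 = 10; b_2 = 2; c_2 = 3.5; p_2 = 1.5; t_2 = 2; a_3 = 3.5; b_3 = 4.5; p_3 = 3; q_3 = 3; t_3 = 5; a_4 = 9; b_4 = 9.5; c_4 = 1; t_4 = 4.5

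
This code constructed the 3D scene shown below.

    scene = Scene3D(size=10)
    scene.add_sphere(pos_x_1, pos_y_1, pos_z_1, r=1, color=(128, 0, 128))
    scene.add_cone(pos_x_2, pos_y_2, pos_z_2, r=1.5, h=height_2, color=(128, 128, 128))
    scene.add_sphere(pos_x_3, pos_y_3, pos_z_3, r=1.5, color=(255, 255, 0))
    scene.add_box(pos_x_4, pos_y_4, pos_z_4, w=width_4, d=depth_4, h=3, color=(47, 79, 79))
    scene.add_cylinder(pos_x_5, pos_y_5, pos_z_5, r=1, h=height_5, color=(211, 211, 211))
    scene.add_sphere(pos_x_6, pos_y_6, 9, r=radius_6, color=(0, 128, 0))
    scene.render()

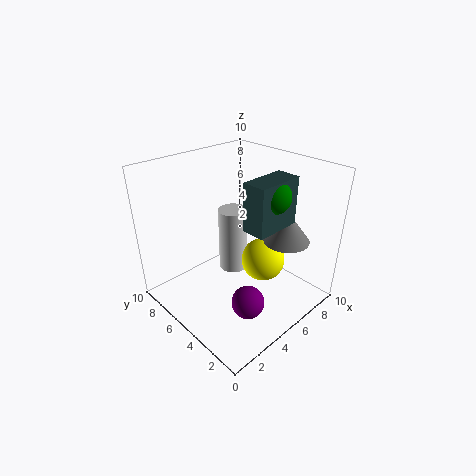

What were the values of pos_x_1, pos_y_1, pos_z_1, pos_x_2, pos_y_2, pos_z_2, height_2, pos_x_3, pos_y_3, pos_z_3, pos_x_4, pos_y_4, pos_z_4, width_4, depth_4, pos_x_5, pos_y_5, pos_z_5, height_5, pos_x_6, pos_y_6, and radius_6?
pos_x_1 = 2.5, pos_y_1 = 1.5, pos_z_1 = 3, pos_x_2 = 6.5, pos_y_2 = 2, pos_z_2 = 5.5, height_2 = 2, pos_x_3 = 6, pos_y_3 = 3.5, pos_z_3 = 3.5, pos_x_4 = 3.5, pos_y_4 = 1.5, pos_z_4 = 7, width_4 = 3, depth_4 = 1.5, pos_x_5 = 5, pos_y_5 = 5.5, pos_z_5 = 2.5, height_5 = 4.5, pos_x_6 = 5, pos_y_6 = 2, radius_6 = 1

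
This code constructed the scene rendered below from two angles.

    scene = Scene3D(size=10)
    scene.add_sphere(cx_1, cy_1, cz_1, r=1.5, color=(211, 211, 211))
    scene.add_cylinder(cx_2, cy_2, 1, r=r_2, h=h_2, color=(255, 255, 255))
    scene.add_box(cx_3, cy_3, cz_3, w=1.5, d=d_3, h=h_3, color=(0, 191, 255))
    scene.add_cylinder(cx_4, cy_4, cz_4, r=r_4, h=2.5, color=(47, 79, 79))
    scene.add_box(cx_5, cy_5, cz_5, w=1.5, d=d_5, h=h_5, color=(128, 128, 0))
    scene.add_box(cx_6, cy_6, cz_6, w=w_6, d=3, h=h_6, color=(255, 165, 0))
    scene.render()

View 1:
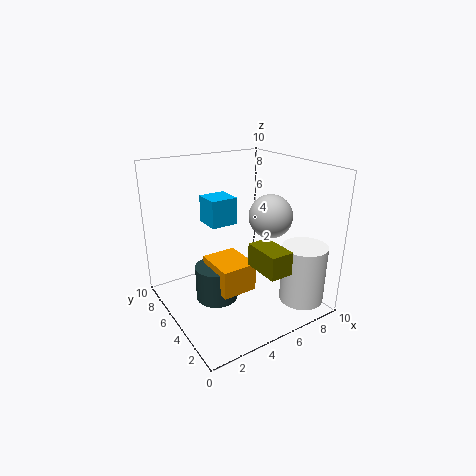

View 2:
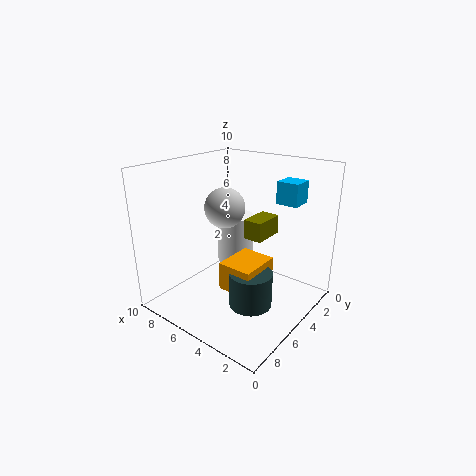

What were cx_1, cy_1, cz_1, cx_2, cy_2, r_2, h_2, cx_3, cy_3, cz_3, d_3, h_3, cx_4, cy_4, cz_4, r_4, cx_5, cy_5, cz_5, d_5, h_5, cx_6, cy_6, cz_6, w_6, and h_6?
cx_1 = 7; cy_1 = 4; cz_1 = 6.5; cx_2 = 8; cy_2 = 1.5; r_2 = 1.5; h_2 = 4; cx_3 = 1.5; cy_3 = 2; cz_3 = 7.5; d_3 = 1.5; h_3 = 1.5; cx_4 = 3.5; cy_4 = 5.5; cz_4 = 0.5; r_4 = 1.5; cx_5 = 4.5; cy_5 = 0.5; cz_5 = 4; d_5 = 2.5; h_5 = 1.5; cx_6 = 3; cy_6 = 3.5; cz_6 = 1.5; w_6 = 2.5; h_6 = 2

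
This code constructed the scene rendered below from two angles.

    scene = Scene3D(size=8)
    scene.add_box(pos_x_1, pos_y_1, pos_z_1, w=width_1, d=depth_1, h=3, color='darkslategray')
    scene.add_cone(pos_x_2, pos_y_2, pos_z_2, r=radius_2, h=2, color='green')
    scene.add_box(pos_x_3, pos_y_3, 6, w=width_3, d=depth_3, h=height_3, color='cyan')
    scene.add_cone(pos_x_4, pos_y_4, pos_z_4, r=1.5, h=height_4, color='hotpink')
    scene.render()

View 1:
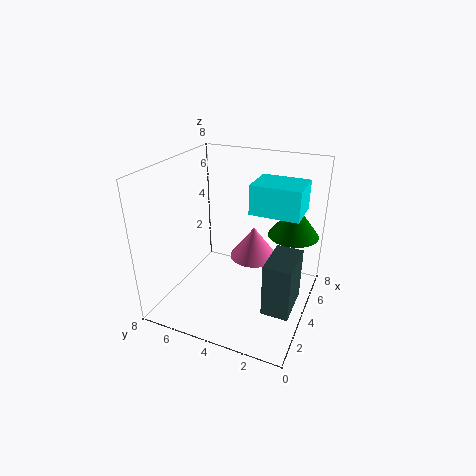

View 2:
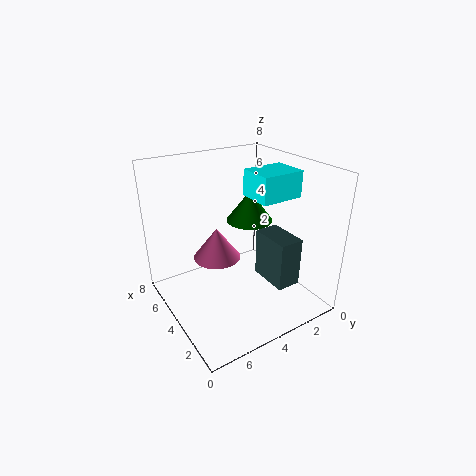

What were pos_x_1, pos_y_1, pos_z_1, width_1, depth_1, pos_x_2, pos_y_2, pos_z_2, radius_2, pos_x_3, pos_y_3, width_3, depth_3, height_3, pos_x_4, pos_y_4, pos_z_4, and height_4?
pos_x_1 = 2.5, pos_y_1 = 0.5, pos_z_1 = 0.5, width_1 = 2.5, depth_1 = 1.5, pos_x_2 = 6.5, pos_y_2 = 1.5, pos_z_2 = 3.5, radius_2 = 1.5, pos_x_3 = 3, pos_y_3 = 0.5, width_3 = 2, depth_3 = 2.5, height_3 = 1.5, pos_x_4 = 6.5, pos_y_4 = 4, pos_z_4 = 1.5, height_4 = 2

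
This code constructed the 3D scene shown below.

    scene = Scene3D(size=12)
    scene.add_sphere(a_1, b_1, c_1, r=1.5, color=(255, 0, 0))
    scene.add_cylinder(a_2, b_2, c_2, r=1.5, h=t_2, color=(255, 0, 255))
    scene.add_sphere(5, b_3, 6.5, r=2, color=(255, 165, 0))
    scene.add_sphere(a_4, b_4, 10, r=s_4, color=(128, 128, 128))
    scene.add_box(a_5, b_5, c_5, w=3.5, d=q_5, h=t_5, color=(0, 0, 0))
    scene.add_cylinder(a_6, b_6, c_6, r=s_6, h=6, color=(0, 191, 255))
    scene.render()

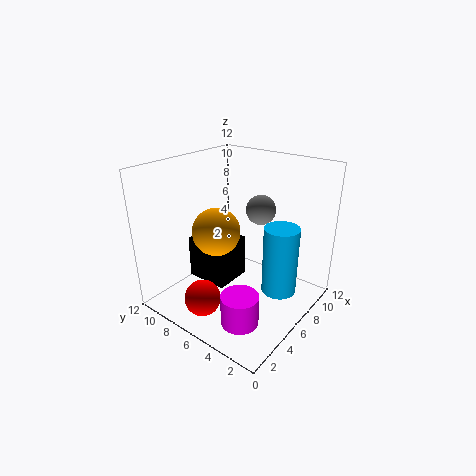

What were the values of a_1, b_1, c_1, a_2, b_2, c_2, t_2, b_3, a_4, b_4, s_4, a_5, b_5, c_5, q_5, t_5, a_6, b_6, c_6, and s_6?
a_1 = 2.5; b_1 = 7; c_1 = 1.5; a_2 = 3; b_2 = 3.5; c_2 = 0.5; t_2 = 2.5; b_3 = 7.5; a_4 = 4; b_4 = 2.5; s_4 = 1; a_5 = 5.5; b_5 = 7.5; c_5 = 0.5; q_5 = 4; t_5 = 4; a_6 = 8; b_6 = 3; c_6 = 1; s_6 = 1.5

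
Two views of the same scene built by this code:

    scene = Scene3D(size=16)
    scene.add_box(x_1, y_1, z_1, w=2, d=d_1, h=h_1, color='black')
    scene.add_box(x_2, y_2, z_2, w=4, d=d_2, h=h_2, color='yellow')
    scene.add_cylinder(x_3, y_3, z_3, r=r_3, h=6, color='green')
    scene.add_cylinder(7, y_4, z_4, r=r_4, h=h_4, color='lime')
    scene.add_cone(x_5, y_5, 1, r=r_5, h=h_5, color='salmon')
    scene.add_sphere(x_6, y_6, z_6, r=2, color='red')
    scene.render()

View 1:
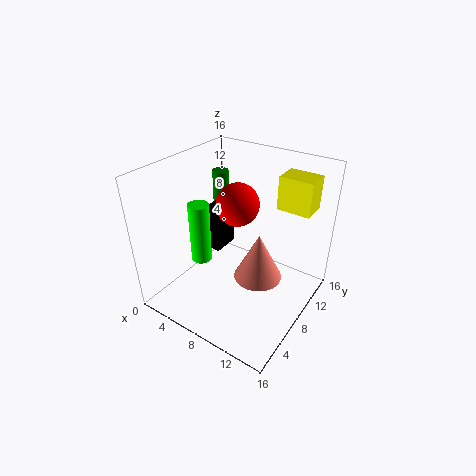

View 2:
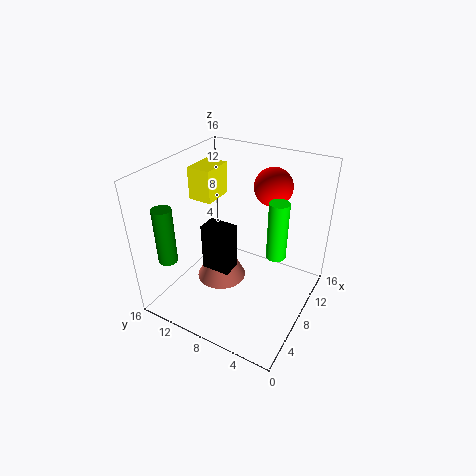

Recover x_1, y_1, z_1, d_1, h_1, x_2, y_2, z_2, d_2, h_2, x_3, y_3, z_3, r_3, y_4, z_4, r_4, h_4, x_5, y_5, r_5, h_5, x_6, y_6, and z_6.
x_1 = 4; y_1 = 7; z_1 = 6; d_1 = 3; h_1 = 5; x_2 = 10; y_2 = 13; z_2 = 10; d_2 = 3; h_2 = 4; x_3 = 2; y_3 = 13; z_3 = 7; r_3 = 1; y_4 = 3; z_4 = 8; r_4 = 1; h_4 = 6; x_5 = 9; y_5 = 11; r_5 = 3; h_5 = 6; x_6 = 10; y_6 = 5; z_6 = 14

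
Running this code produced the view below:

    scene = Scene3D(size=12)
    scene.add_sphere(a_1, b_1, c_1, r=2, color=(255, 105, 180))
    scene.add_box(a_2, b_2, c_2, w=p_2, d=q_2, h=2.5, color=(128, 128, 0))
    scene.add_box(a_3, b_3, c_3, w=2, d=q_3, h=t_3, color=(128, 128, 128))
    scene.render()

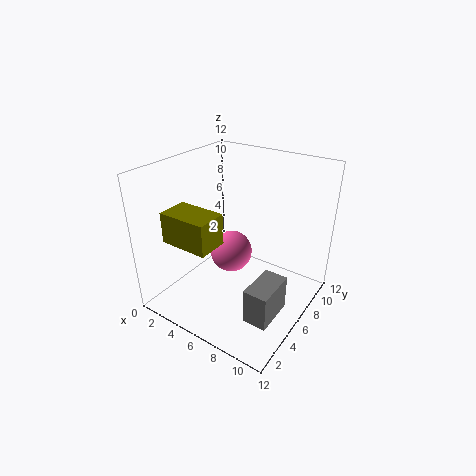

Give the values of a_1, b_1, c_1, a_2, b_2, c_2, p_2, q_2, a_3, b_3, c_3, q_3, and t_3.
a_1 = 3.5; b_1 = 8.5; c_1 = 2.5; a_2 = 2; b_2 = 1.5; c_2 = 6.5; p_2 = 4; q_2 = 2.5; a_3 = 8.5; b_3 = 3; c_3 = 0.5; q_3 = 3.5; t_3 = 3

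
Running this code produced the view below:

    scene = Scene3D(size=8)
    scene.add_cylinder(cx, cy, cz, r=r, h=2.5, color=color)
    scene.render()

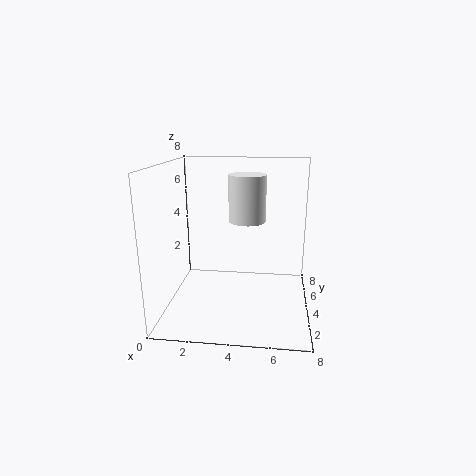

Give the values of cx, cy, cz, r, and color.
cx = 4.5, cy = 4, cz = 5, r = 1, color = 'white'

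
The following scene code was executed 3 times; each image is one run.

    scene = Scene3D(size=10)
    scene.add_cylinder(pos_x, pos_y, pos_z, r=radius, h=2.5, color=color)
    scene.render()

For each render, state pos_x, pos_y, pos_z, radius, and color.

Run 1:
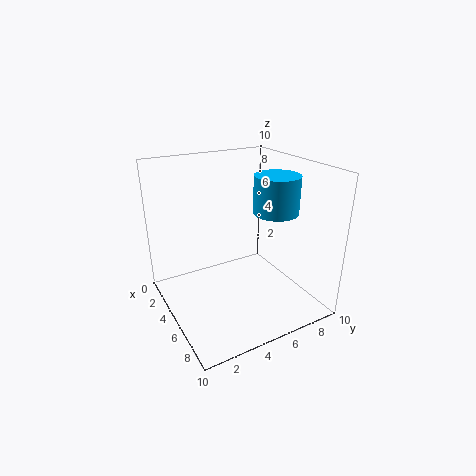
pos_x = 6.5, pos_y = 7, pos_z = 7, radius = 1.5, color = 'deepskyblue'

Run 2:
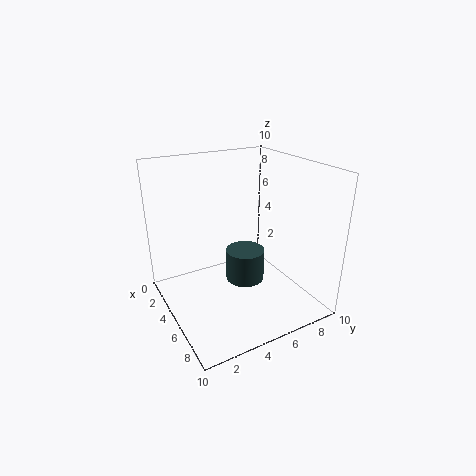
pos_x = 3.5, pos_y = 6.5, pos_z = 0.5, radius = 1.5, color = 'darkslategray'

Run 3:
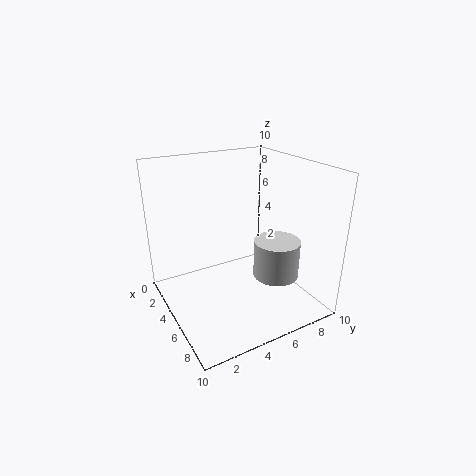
pos_x = 7.5, pos_y = 6.5, pos_z = 3, radius = 1.5, color = 'lightgray'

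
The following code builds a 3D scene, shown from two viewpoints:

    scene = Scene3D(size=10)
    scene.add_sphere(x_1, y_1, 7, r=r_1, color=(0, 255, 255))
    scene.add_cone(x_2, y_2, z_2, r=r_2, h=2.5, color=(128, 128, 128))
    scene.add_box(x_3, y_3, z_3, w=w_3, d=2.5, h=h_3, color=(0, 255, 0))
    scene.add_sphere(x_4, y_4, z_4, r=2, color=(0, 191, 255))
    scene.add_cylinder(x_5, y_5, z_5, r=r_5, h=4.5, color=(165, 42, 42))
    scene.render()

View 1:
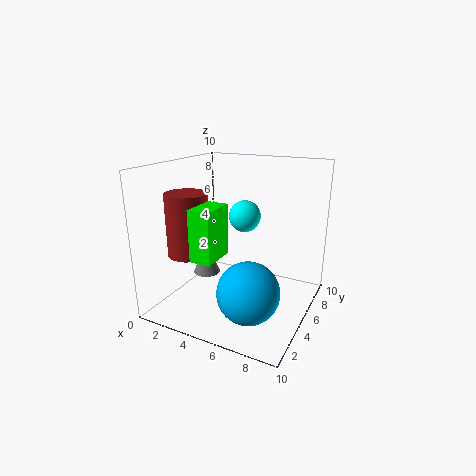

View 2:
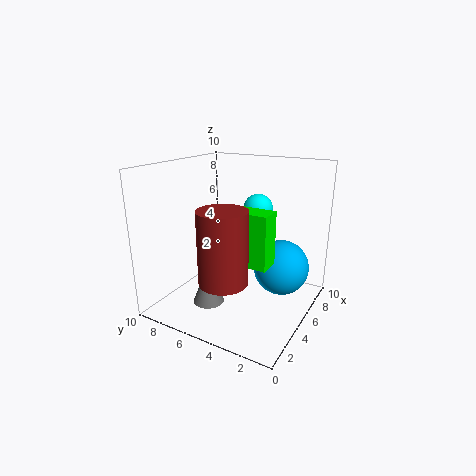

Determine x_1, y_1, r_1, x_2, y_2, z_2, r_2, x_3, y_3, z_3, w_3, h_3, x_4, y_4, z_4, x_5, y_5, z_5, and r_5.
x_1 = 6; y_1 = 4; r_1 = 1; x_2 = 2; y_2 = 5.5; z_2 = 1.5; r_2 = 1; x_3 = 3; y_3 = 2; z_3 = 4; w_3 = 1.5; h_3 = 3.5; x_4 = 7; y_4 = 2.5; z_4 = 2.5; x_5 = 1.5; y_5 = 4; z_5 = 3.5; r_5 = 1.5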